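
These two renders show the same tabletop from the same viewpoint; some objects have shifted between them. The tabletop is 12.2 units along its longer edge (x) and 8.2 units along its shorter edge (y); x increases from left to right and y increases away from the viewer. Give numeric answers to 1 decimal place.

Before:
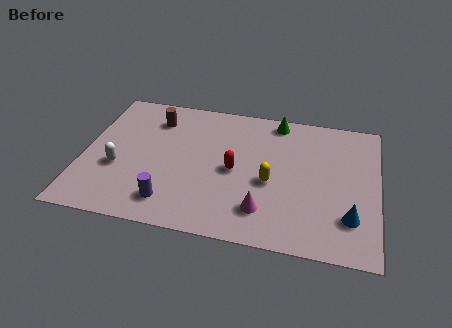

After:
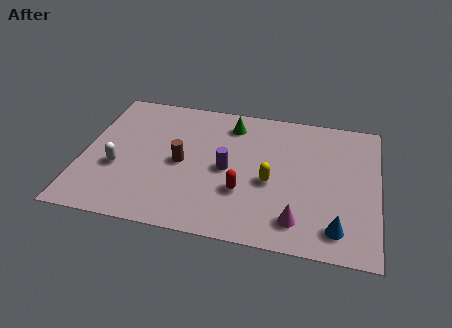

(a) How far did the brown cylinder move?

2.8

The brown cylinder was near (2.8, 6.4) before and (4.1, 3.9) after, so it travelled √(1.3² + 2.5²) ≈ 2.8 units.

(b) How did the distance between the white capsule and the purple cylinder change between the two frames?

+1.8

Before: roughly 2.8 units apart; after: 4.6. That's 1.8 units further apart.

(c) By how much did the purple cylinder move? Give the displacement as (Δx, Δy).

(2.2, 2.4)

From the two frames, the purple cylinder sits at roughly (3.8, 1.5) before and (6.0, 3.9) after.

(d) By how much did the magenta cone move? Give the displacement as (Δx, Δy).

(1.4, -0.3)

From the two frames, the magenta cone sits at roughly (7.6, 1.8) before and (9.0, 1.5) after.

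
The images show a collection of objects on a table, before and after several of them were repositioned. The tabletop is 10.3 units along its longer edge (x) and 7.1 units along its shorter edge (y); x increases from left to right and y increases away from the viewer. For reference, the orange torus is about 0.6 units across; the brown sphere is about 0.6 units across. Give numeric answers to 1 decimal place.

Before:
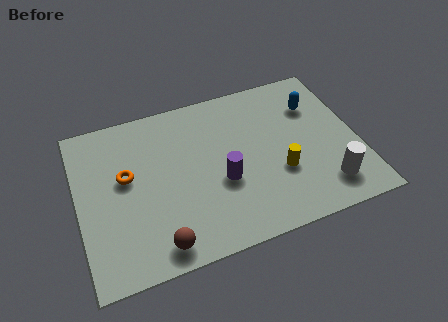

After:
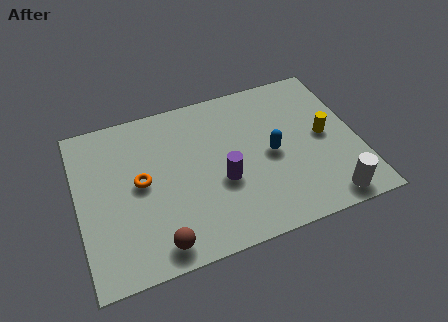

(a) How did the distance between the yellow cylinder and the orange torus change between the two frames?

+1.1

The distance was about 5.7 in the first image and 6.8 in the second, so they moved 1.1 units further apart.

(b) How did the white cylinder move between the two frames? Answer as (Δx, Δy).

(0.0, -0.6)

The white cylinder started near (8.9, 1.4) and ended near (8.9, 0.8).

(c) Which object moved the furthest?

the blue capsule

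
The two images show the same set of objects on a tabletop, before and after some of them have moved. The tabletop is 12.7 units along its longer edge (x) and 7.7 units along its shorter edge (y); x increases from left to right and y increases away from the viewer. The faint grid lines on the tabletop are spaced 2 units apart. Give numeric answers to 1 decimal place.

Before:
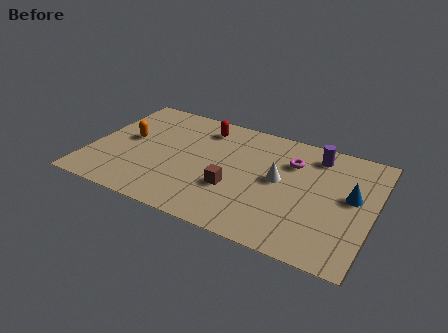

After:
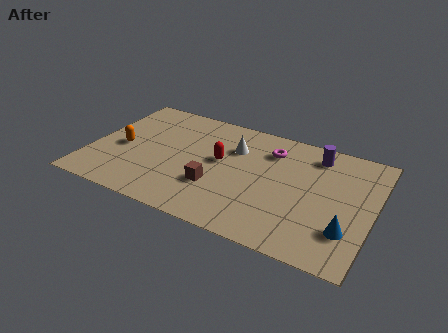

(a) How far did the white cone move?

2.6

The white cone was near (8.5, 4.1) before and (6.3, 5.4) after, so it travelled √(2.2² + 1.3²) ≈ 2.6 units.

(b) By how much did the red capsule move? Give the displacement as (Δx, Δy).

(1.0, -2.0)

From the two frames, the red capsule sits at roughly (4.8, 6.3) before and (5.8, 4.3) after.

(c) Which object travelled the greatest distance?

the white cone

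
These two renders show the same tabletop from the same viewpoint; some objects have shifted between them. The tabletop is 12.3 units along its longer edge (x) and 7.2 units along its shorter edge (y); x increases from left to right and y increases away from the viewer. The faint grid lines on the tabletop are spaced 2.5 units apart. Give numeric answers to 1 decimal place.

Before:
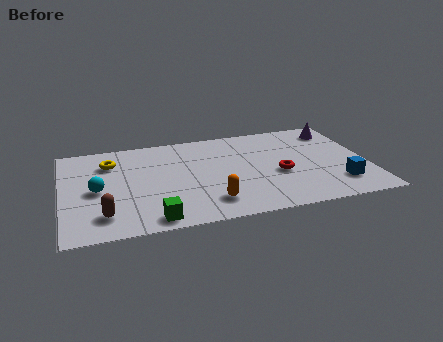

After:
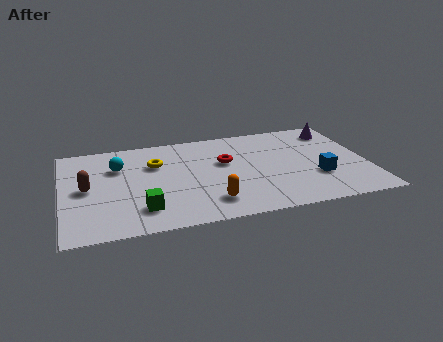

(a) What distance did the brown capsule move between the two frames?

2.2

The brown capsule moved from about (1.6, 1.5) to (1.0, 3.6), a distance of √(0.6² + 2.1²) ≈ 2.2.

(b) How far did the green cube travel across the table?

0.9

The green cube moved from about (3.5, 0.8) to (3.1, 1.6), a distance of √(0.4² + 0.8²) ≈ 0.9.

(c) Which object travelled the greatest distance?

the red torus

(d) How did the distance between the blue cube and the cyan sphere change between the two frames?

-1.4

They were about 9.7 units apart before and 8.3 after — 1.4 units closer together.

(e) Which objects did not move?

the orange capsule and the purple cone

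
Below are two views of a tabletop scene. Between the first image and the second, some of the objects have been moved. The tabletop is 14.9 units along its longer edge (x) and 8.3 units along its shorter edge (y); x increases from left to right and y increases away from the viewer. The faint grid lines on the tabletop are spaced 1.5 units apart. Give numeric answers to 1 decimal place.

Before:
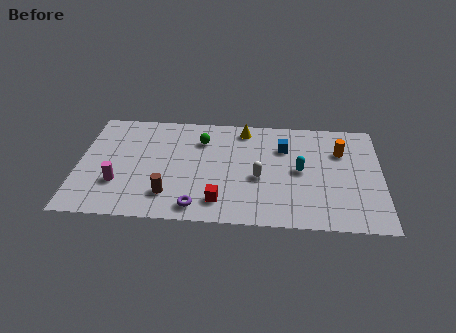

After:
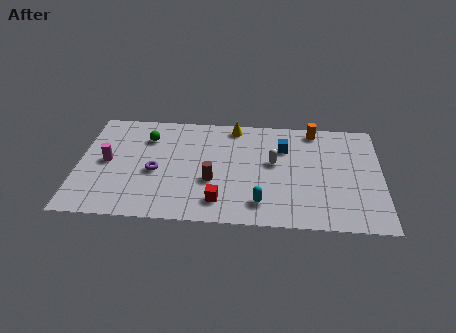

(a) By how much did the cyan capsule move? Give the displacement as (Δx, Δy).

(-1.9, -2.6)

The cyan capsule was at about (10.9, 4.2) and moved to about (9.0, 1.6).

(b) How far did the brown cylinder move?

2.4

The brown cylinder moved from about (4.5, 1.9) to (6.6, 3.1), a distance of √(2.1² + 1.2²) ≈ 2.4.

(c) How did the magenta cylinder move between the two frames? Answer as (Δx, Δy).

(-0.6, 1.6)

The magenta cylinder started near (2.0, 2.6) and ended near (1.4, 4.2).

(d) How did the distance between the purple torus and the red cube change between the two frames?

+2.6

They were about 1.2 units apart before and 3.8 after — 2.6 units further apart.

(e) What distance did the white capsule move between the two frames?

1.4

The white capsule moved from about (8.9, 3.5) to (9.6, 4.7), a distance of √(0.7² + 1.2²) ≈ 1.4.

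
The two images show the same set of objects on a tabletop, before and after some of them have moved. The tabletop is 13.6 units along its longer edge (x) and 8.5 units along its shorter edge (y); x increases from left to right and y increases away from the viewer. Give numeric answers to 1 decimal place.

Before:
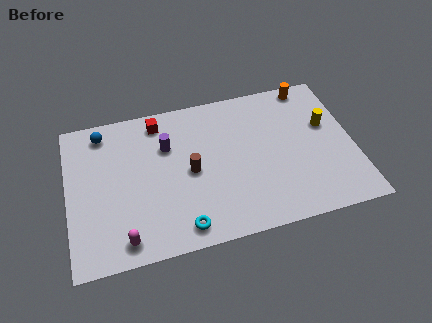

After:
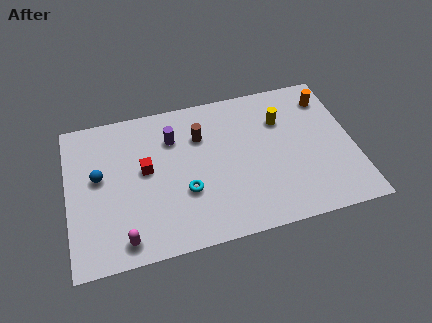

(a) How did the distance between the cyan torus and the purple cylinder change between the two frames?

-1.5

The distance was about 4.7 in the first image and 3.2 in the second, so they moved 1.5 units closer together.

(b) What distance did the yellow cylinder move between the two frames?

2.2

The yellow cylinder was near (12.4, 5.2) before and (10.3, 6.0) after, so it travelled √(2.1² + 0.8²) ≈ 2.2 units.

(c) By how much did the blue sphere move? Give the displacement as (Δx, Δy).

(-0.3, -2.5)

From the two frames, the blue sphere sits at roughly (1.8, 7.3) before and (1.5, 4.8) after.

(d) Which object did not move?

the magenta capsule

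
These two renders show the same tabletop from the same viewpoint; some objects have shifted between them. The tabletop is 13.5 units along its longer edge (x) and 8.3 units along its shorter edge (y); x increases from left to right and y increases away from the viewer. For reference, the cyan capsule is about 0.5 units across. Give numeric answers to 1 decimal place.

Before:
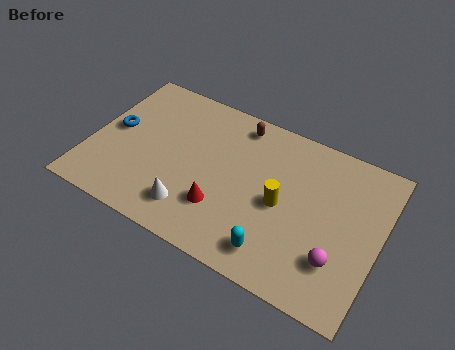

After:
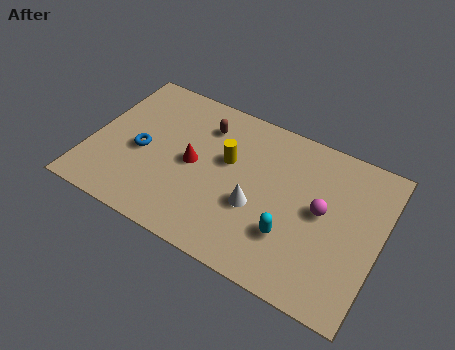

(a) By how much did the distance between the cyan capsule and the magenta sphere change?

-0.6

Before: roughly 2.8 units apart; after: 2.2. That's 0.6 units closer together.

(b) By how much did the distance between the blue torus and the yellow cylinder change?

-3.9

The distance was about 8.0 in the first image and 4.1 in the second, so they moved 3.9 units closer together.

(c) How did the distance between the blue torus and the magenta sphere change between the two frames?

-2.6

The distance was about 11.0 in the first image and 8.4 in the second, so they moved 2.6 units closer together.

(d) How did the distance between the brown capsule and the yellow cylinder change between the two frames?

-2.2

The distance was about 4.1 in the first image and 1.9 in the second, so they moved 2.2 units closer together.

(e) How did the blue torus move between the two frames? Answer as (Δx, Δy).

(1.4, -0.7)

The blue torus was at about (1.0, 4.4) and moved to about (2.4, 3.7).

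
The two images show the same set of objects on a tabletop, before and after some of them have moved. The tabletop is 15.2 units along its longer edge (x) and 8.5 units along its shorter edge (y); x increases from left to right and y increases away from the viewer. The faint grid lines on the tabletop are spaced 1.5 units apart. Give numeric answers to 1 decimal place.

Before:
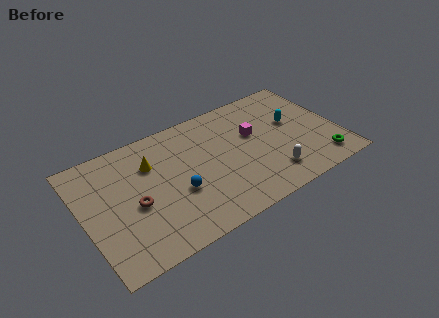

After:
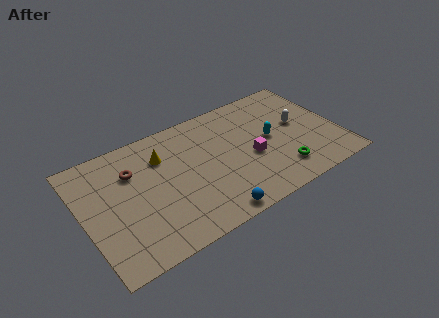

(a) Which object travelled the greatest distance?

the white capsule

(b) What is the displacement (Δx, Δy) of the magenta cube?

(-0.4, -1.6)

The magenta cube was at about (10.3, 5.2) and moved to about (9.9, 3.6).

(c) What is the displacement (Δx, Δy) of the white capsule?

(2.2, 2.9)

The white capsule started near (10.8, 1.8) and ended near (13.0, 4.7).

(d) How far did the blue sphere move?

3.0

From (5.4, 3.3) to (7.0, 0.8), the blue sphere covered √(1.6² + 2.5²) ≈ 3.0 units.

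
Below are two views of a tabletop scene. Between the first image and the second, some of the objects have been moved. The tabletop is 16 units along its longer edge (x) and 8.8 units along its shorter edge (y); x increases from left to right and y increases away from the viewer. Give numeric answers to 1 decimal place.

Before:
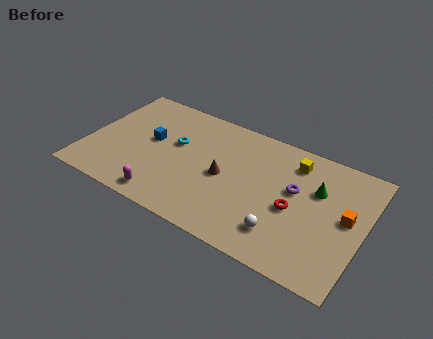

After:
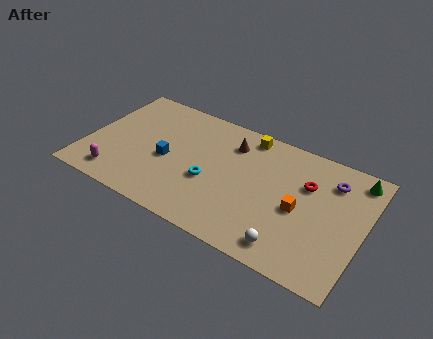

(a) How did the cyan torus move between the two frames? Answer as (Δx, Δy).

(2.3, -1.8)

The cyan torus started near (5.0, 5.3) and ended near (7.3, 3.5).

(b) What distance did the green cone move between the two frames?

2.7

From (13.2, 5.8) to (15.2, 7.6), the green cone covered √(2.0² + 1.8²) ≈ 2.7 units.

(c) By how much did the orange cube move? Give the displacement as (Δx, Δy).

(-2.6, -0.7)

The orange cube was at about (15.0, 4.7) and moved to about (12.4, 4.0).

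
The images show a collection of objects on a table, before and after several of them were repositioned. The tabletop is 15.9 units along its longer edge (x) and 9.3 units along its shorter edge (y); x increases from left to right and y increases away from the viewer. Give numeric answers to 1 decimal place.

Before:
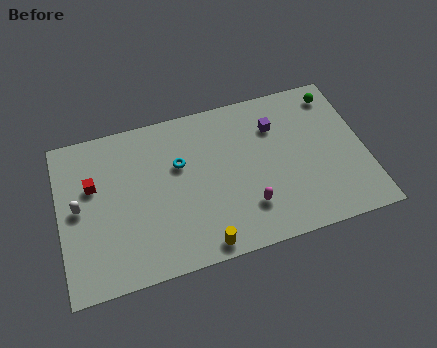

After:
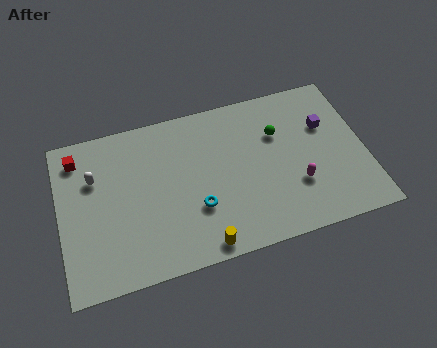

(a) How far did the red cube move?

1.9

The red cube moved from about (1.8, 5.9) to (1.1, 7.7), a distance of √(0.7² + 1.8²) ≈ 1.9.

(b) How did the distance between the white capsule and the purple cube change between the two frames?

+1.5

Before: roughly 10.6 units apart; after: 12.1. That's 1.5 units further apart.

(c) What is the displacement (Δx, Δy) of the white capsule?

(0.9, 1.5)

The white capsule started near (1.0, 4.8) and ended near (1.9, 6.3).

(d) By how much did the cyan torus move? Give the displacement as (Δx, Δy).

(0.7, -2.8)

The cyan torus was at about (6.3, 5.9) and moved to about (7.0, 3.1).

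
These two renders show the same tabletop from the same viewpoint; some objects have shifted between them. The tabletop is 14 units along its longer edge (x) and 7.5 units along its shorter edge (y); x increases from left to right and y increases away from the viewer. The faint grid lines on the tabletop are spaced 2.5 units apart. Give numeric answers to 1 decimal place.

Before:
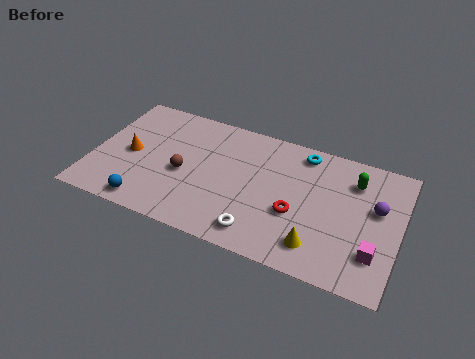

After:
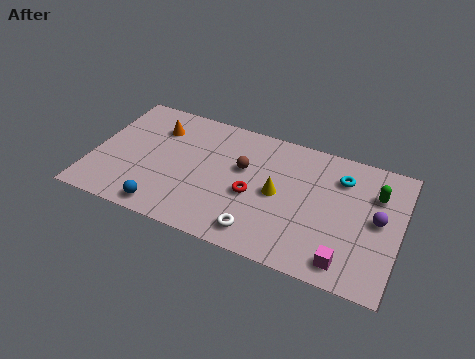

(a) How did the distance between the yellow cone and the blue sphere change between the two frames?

-2.1

The distance was about 7.7 in the first image and 5.6 in the second, so they moved 2.1 units closer together.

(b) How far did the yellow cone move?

3.0

From (10.5, 1.5) to (8.5, 3.7), the yellow cone covered √(2.0² + 2.2²) ≈ 3.0 units.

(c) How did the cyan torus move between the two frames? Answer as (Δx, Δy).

(1.8, -0.8)

From the two frames, the cyan torus sits at roughly (9.4, 6.5) before and (11.2, 5.7) after.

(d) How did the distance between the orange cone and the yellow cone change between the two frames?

-2.9

The distance was about 9.0 in the first image and 6.1 in the second, so they moved 2.9 units closer together.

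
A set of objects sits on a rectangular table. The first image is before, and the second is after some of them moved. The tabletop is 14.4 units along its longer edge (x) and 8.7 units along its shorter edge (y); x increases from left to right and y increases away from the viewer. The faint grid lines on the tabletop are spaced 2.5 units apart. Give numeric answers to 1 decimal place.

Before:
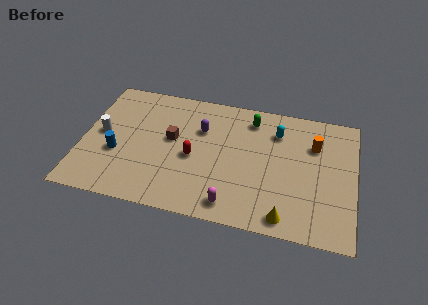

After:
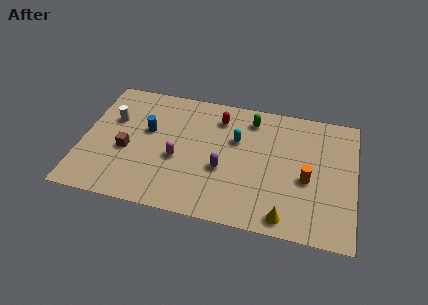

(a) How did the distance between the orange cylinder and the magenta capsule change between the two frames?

+0.4

Before: roughly 6.4 units apart; after: 6.8. That's 0.4 units further apart.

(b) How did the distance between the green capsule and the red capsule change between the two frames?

-2.7

The distance was about 4.4 in the first image and 1.7 in the second, so they moved 2.7 units closer together.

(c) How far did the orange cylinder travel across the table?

2.4

The orange cylinder was near (12.2, 6.1) before and (11.9, 3.7) after, so it travelled √(0.3² + 2.4²) ≈ 2.4 units.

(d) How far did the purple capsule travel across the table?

2.8

The purple capsule moved from about (6.2, 5.9) to (7.5, 3.4), a distance of √(1.3² + 2.5²) ≈ 2.8.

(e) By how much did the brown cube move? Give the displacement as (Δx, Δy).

(-2.3, -1.3)

The brown cube started near (4.7, 4.9) and ended near (2.4, 3.6).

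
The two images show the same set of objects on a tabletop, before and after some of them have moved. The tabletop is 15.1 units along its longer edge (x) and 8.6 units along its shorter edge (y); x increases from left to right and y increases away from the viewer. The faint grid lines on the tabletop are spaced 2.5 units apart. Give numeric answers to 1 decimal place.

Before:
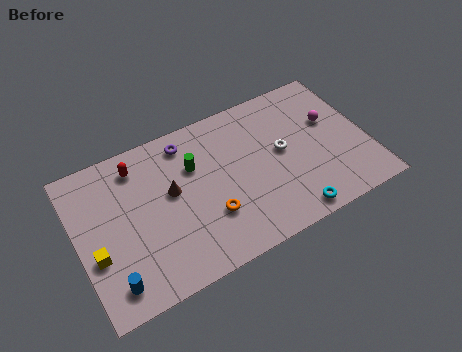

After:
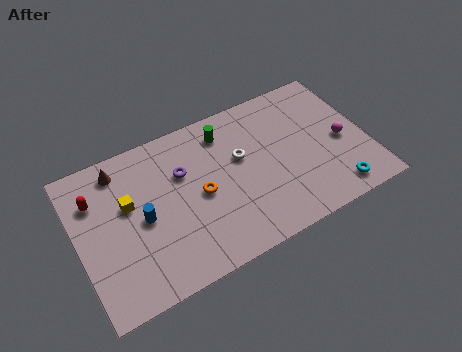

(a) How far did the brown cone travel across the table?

3.4

The brown cone was near (4.9, 4.9) before and (2.5, 7.3) after, so it travelled √(2.4² + 2.4²) ≈ 3.4 units.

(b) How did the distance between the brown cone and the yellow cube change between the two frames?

-2.3

The distance was about 4.4 in the first image and 2.1 in the second, so they moved 2.3 units closer together.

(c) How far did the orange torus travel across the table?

1.4

From (6.6, 2.7) to (6.3, 4.1), the orange torus covered √(0.3² + 1.4²) ≈ 1.4 units.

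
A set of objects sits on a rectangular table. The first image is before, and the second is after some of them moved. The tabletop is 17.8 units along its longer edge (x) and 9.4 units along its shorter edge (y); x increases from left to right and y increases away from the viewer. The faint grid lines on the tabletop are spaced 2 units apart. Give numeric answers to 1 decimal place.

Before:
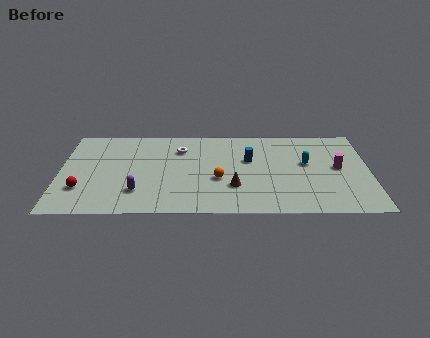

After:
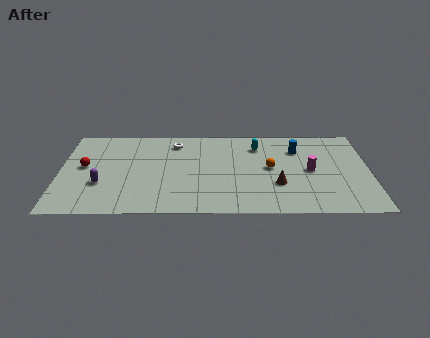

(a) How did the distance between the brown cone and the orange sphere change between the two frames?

+0.6

They were about 1.2 units apart before and 1.8 after — 0.6 units further apart.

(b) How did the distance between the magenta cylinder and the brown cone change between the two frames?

-3.9

Before: roughly 6.3 units apart; after: 2.4. That's 3.9 units closer together.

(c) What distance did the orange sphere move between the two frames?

3.2

From (9.1, 3.7) to (12.1, 4.9), the orange sphere covered √(3.0² + 1.2²) ≈ 3.2 units.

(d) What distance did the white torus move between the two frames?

0.8

The white torus moved from about (6.9, 7.0) to (6.6, 7.7), a distance of √(0.3² + 0.7²) ≈ 0.8.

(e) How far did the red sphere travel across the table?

2.4

From (1.3, 2.7) to (1.4, 5.1), the red sphere covered √(0.1² + 2.4²) ≈ 2.4 units.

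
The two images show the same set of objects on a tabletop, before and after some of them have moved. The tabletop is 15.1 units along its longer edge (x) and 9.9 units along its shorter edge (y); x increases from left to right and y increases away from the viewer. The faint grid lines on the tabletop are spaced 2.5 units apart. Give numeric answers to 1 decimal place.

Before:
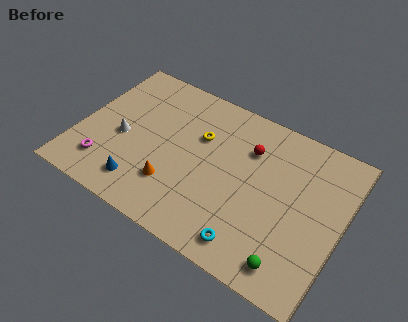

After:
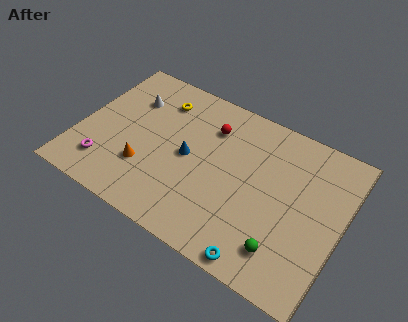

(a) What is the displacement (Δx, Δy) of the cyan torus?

(0.7, -0.6)

The cyan torus was at about (10.5, 1.4) and moved to about (11.2, 0.8).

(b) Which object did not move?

the magenta torus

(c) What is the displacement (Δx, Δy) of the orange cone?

(-1.7, 0.3)

The orange cone was at about (5.8, 2.7) and moved to about (4.1, 3.0).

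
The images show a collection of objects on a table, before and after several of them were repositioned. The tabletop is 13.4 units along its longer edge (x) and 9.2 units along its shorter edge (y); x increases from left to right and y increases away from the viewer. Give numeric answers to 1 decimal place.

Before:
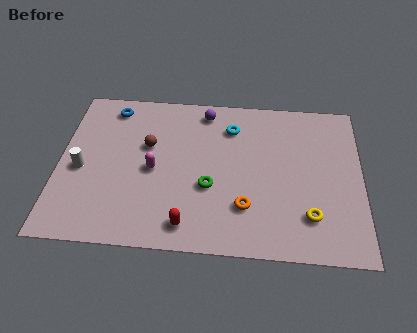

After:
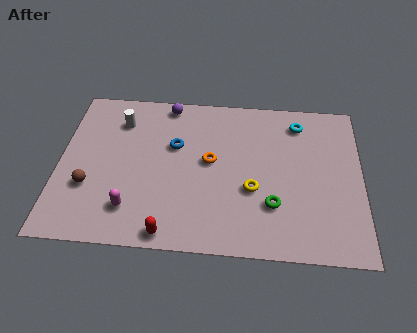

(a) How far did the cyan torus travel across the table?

3.0

The cyan torus moved from about (7.6, 7.1) to (10.6, 7.6), a distance of √(3.0² + 0.5²) ≈ 3.0.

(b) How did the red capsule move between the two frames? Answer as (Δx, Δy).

(-0.8, -0.5)

From the two frames, the red capsule sits at roughly (5.8, 1.3) before and (5.0, 0.8) after.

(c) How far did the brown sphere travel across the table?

3.6

The brown sphere moved from about (3.9, 5.7) to (1.4, 3.1), a distance of √(2.5² + 2.6²) ≈ 3.6.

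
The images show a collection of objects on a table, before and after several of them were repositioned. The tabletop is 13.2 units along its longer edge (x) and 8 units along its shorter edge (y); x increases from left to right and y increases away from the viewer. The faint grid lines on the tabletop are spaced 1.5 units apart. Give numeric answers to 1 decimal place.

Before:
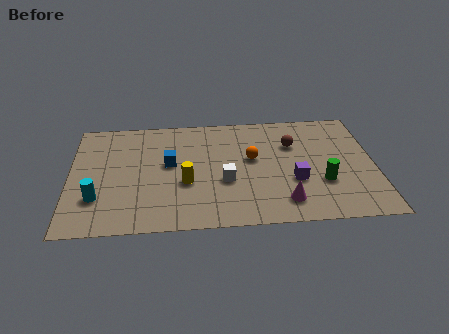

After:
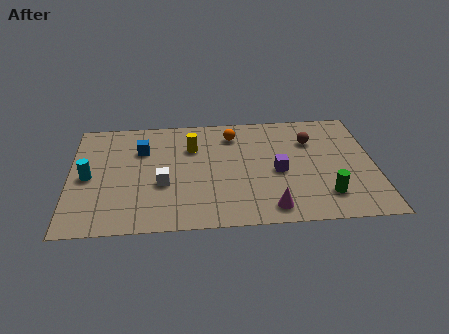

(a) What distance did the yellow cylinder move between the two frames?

2.5

The yellow cylinder was near (5.0, 3.1) before and (5.3, 5.6) after, so it travelled √(0.3² + 2.5²) ≈ 2.5 units.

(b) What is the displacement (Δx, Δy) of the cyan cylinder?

(-0.4, 1.5)

The cyan cylinder started near (1.2, 2.3) and ended near (0.8, 3.8).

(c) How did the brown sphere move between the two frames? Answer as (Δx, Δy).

(0.8, 0.2)

From the two frames, the brown sphere sits at roughly (9.7, 5.5) before and (10.5, 5.7) after.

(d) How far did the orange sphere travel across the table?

2.0

From (7.9, 4.6) to (7.1, 6.4), the orange sphere covered √(0.8² + 1.8²) ≈ 2.0 units.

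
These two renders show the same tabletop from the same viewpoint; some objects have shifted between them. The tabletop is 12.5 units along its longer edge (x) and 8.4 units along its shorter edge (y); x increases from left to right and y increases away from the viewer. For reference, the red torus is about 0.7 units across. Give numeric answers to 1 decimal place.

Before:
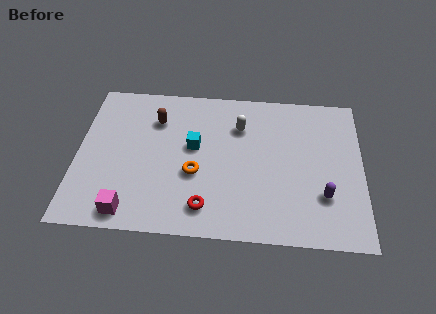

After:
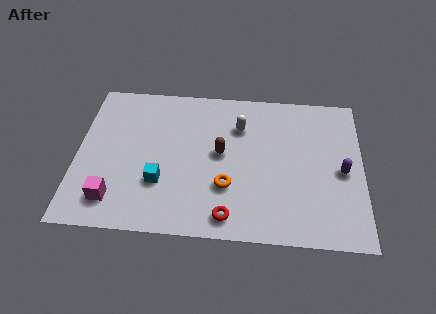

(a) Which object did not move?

the white capsule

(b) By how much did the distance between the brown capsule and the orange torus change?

-1.6

They were about 3.4 units apart before and 1.8 after — 1.6 units closer together.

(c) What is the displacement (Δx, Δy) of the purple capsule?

(0.8, 1.4)

The purple capsule started near (10.8, 2.5) and ended near (11.6, 3.9).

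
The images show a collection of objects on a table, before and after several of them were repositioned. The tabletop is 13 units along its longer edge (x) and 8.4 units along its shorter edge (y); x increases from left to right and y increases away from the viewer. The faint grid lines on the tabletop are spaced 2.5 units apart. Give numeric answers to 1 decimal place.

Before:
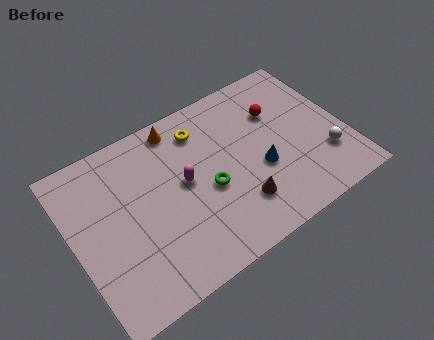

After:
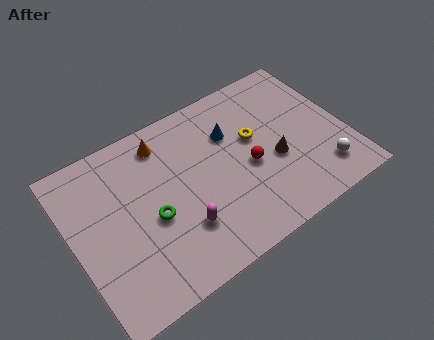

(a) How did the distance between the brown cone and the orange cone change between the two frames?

+0.3

Before: roughly 5.7 units apart; after: 6.0. That's 0.3 units further apart.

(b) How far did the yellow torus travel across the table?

2.9

From (6.5, 6.7) to (8.8, 5.0), the yellow torus covered √(2.3² + 1.7²) ≈ 2.9 units.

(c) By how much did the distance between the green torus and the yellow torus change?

+2.3

They were about 3.1 units apart before and 5.4 after — 2.3 units further apart.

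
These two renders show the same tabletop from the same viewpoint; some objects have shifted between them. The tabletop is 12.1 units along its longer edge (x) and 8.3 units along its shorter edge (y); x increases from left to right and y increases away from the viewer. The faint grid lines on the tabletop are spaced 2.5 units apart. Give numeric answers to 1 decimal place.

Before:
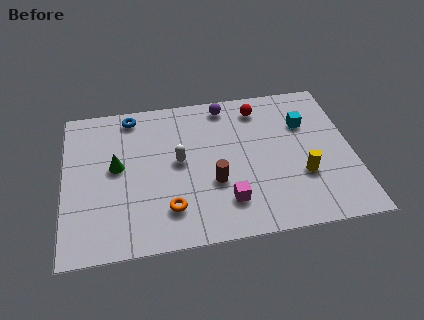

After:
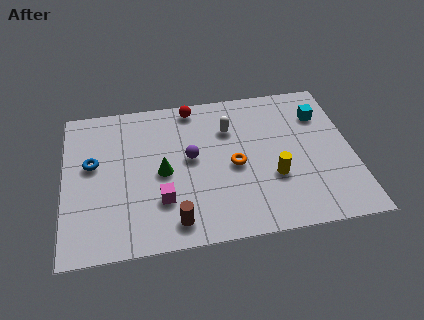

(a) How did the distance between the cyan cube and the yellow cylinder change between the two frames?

+1.0

Before: roughly 2.9 units apart; after: 3.9. That's 1.0 units further apart.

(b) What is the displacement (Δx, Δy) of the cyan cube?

(0.7, 0.4)

From the two frames, the cyan cube sits at roughly (10.2, 5.7) before and (10.9, 6.1) after.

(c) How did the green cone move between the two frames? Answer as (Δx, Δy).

(1.9, -0.6)

The green cone started near (2.2, 4.5) and ended near (4.1, 3.9).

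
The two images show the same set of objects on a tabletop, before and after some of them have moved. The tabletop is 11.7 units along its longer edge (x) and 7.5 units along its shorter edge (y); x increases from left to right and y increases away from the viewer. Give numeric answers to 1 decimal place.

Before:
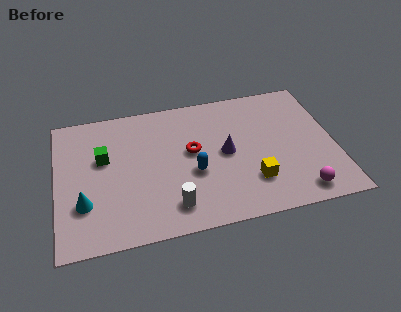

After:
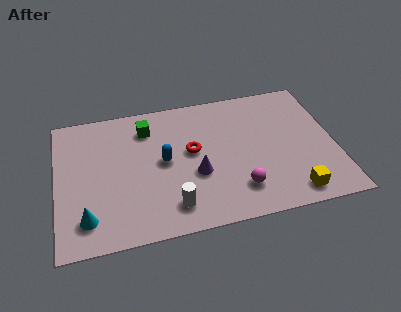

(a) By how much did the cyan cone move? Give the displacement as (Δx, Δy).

(0.1, -0.8)

The cyan cone was at about (1.1, 2.3) and moved to about (1.2, 1.5).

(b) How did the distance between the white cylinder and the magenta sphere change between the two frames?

-2.5

Before: roughly 5.3 units apart; after: 2.8. That's 2.5 units closer together.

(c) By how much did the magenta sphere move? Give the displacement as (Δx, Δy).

(-2.5, 0.7)

From the two frames, the magenta sphere sits at roughly (10.0, 1.0) before and (7.5, 1.7) after.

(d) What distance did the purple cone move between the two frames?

1.6

From (7.1, 3.8) to (5.8, 2.9), the purple cone covered √(1.3² + 0.9²) ≈ 1.6 units.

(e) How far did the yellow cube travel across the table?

1.9

The yellow cube moved from about (8.1, 2.0) to (9.7, 1.0), a distance of √(1.6² + 1.0²) ≈ 1.9.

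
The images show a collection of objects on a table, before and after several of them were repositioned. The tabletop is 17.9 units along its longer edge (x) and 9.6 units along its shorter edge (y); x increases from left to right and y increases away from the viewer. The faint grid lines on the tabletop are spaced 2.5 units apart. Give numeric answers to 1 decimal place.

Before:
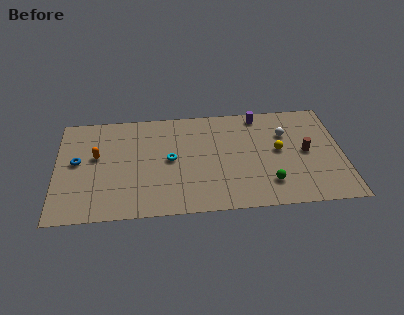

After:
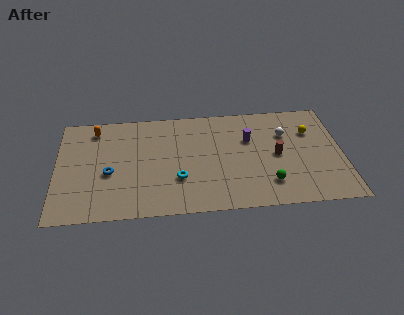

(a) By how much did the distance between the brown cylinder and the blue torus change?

-3.8

Before: roughly 14.3 units apart; after: 10.5. That's 3.8 units closer together.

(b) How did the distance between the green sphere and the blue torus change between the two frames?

-2.2

They were about 12.3 units apart before and 10.1 after — 2.2 units closer together.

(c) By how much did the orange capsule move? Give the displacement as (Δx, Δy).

(-0.1, 2.5)

From the two frames, the orange capsule sits at roughly (2.5, 5.6) before and (2.4, 8.1) after.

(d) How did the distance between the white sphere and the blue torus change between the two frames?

-1.8

Before: roughly 13.2 units apart; after: 11.4. That's 1.8 units closer together.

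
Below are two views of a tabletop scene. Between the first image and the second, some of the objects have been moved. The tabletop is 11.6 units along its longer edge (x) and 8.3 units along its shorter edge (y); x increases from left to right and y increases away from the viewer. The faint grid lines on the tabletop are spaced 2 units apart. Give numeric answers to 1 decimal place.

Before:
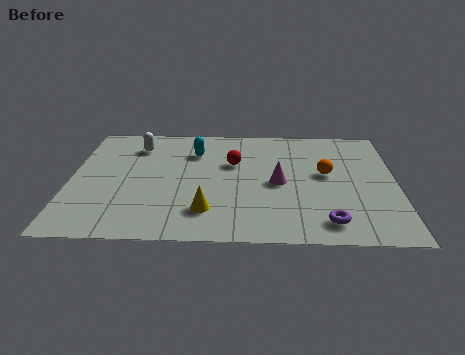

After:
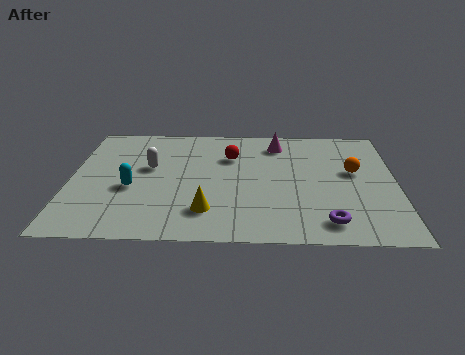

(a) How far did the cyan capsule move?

3.5

The cyan capsule was near (4.4, 6.1) before and (2.2, 3.4) after, so it travelled √(2.2² + 2.7²) ≈ 3.5 units.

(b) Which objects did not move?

the yellow cone and the purple torus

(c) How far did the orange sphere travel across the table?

1.0

From (9.1, 4.6) to (10.1, 4.8), the orange sphere covered √(1.0² + 0.2²) ≈ 1.0 units.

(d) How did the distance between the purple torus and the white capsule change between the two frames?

-1.3

Before: roughly 8.6 units apart; after: 7.3. That's 1.3 units closer together.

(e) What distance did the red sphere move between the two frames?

0.5

The red sphere was near (5.8, 5.3) before and (5.7, 5.8) after, so it travelled √(0.1² + 0.5²) ≈ 0.5 units.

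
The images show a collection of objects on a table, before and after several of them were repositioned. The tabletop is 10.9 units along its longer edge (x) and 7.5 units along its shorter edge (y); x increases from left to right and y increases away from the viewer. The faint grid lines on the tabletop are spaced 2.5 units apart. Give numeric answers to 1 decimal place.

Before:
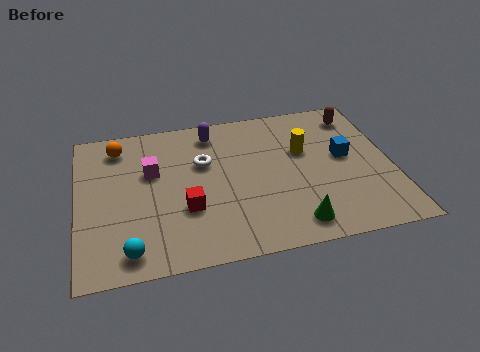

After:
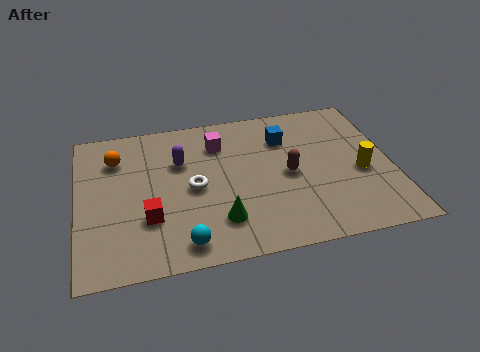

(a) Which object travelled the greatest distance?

the brown capsule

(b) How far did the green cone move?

2.6

The green cone was near (7.3, 1.1) before and (4.8, 1.8) after, so it travelled √(2.5² + 0.7²) ≈ 2.6 units.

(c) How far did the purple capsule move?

1.8

The purple capsule moved from about (4.8, 6.3) to (3.6, 5.0), a distance of √(1.2² + 1.3²) ≈ 1.8.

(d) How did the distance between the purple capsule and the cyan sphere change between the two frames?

-2.1

Before: roughly 6.1 units apart; after: 4.0. That's 2.1 units closer together.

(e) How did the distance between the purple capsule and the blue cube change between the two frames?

-1.3

They were about 5.0 units apart before and 3.7 after — 1.3 units closer together.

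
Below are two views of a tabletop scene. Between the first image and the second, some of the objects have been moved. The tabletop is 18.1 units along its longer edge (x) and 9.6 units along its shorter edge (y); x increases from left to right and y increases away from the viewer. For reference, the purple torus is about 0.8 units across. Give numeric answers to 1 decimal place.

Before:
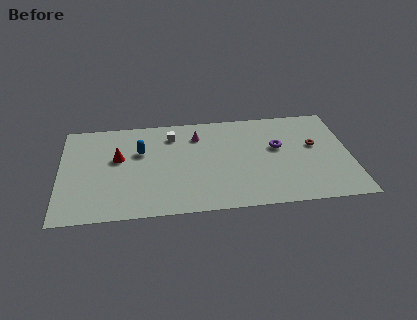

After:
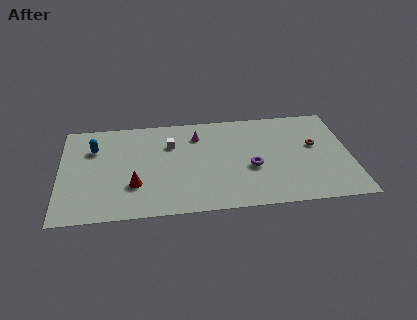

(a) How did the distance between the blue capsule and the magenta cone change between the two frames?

+2.7

Before: roughly 3.8 units apart; after: 6.5. That's 2.7 units further apart.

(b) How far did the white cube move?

0.9

The white cube was near (7.0, 7.6) before and (6.9, 6.7) after, so it travelled √(0.1² + 0.9²) ≈ 0.9 units.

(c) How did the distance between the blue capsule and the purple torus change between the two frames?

+1.6

The distance was about 8.6 in the first image and 10.2 in the second, so they moved 1.6 units further apart.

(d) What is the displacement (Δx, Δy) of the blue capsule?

(-2.9, 0.6)

From the two frames, the blue capsule sits at roughly (5.0, 6.2) before and (2.1, 6.8) after.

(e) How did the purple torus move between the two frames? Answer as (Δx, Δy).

(-1.7, -1.8)

The purple torus started near (13.6, 5.7) and ended near (11.9, 3.9).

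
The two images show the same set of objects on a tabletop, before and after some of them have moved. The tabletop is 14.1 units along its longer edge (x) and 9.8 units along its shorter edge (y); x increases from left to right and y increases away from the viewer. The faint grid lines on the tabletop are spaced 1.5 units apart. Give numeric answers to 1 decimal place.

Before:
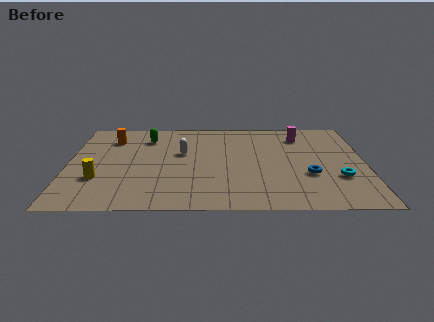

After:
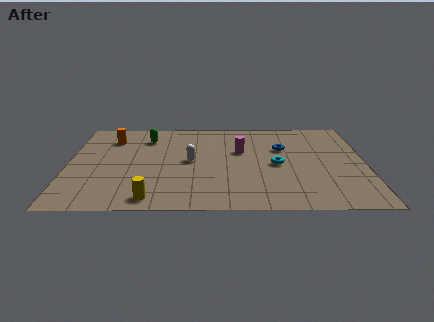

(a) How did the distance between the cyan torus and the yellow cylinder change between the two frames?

-4.4

Before: roughly 11.3 units apart; after: 6.9. That's 4.4 units closer together.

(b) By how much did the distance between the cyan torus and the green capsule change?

-3.2

Before: roughly 10.1 units apart; after: 6.9. That's 3.2 units closer together.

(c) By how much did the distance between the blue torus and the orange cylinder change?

-1.9

They were about 10.2 units apart before and 8.3 after — 1.9 units closer together.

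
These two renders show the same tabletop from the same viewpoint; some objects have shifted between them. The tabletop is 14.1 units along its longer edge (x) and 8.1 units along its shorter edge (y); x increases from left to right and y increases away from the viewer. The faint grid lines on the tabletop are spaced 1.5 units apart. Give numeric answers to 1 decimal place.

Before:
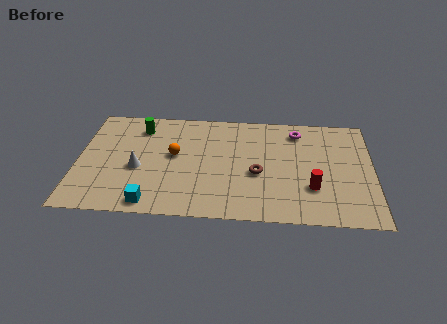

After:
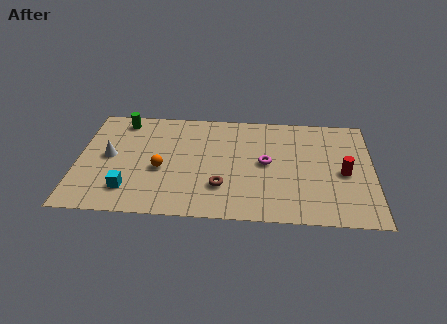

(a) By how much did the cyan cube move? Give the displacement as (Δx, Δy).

(-1.1, 0.9)

From the two frames, the cyan cube sits at roughly (3.6, 0.9) before and (2.5, 1.8) after.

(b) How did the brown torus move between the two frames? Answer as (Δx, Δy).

(-1.7, -1.1)

The brown torus started near (8.6, 3.4) and ended near (6.9, 2.3).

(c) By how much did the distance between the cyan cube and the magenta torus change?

-2.1

The distance was about 9.0 in the first image and 6.9 in the second, so they moved 2.1 units closer together.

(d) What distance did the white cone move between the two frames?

1.6

From (2.9, 3.4) to (1.5, 4.2), the white cone covered √(1.4² + 0.8²) ≈ 1.6 units.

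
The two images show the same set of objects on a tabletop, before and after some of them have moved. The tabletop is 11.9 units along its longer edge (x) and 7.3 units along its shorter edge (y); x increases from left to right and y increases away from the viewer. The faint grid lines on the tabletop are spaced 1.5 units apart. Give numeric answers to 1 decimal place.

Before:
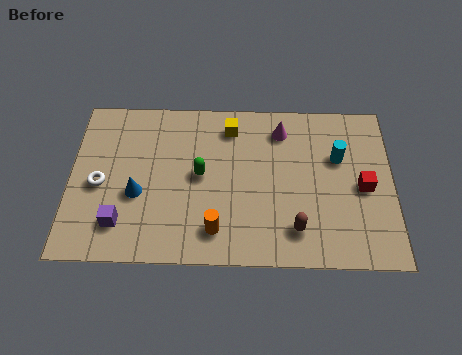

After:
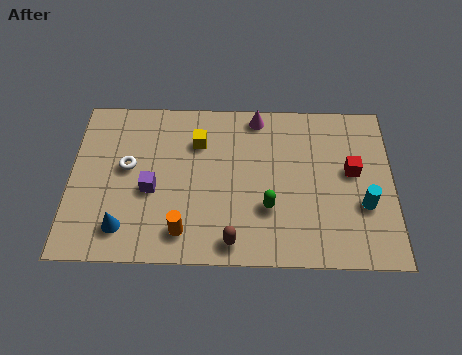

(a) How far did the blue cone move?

1.6

The blue cone was near (2.5, 2.9) before and (2.0, 1.4) after, so it travelled √(0.5² + 1.5²) ≈ 1.6 units.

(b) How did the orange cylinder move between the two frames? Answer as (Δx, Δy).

(-1.2, -0.1)

The orange cylinder started near (5.4, 1.4) and ended near (4.2, 1.3).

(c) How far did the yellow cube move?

1.4

The yellow cube moved from about (5.9, 6.0) to (4.7, 5.3), a distance of √(1.2² + 0.7²) ≈ 1.4.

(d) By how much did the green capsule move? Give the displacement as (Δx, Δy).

(2.5, -1.4)

The green capsule started near (4.8, 3.8) and ended near (7.3, 2.4).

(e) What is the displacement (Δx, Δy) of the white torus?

(1.0, 0.8)

From the two frames, the white torus sits at roughly (1.1, 3.3) before and (2.1, 4.1) after.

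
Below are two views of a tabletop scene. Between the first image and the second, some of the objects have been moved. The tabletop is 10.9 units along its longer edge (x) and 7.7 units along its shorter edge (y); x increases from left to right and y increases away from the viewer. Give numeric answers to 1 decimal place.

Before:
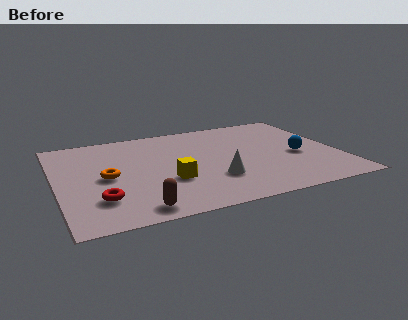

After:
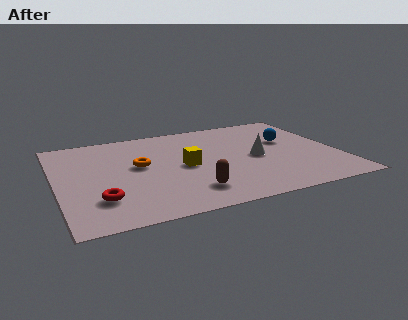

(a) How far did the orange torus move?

1.4

The orange torus was near (1.9, 3.7) before and (3.2, 4.3) after, so it travelled √(1.3² + 0.6²) ≈ 1.4 units.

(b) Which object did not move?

the red torus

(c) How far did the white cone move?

2.2

The white cone was near (5.9, 2.3) before and (7.7, 3.6) after, so it travelled √(1.8² + 1.3²) ≈ 2.2 units.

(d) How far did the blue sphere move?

1.4

From (9.3, 3.3) to (9.1, 4.7), the blue sphere covered √(0.2² + 1.4²) ≈ 1.4 units.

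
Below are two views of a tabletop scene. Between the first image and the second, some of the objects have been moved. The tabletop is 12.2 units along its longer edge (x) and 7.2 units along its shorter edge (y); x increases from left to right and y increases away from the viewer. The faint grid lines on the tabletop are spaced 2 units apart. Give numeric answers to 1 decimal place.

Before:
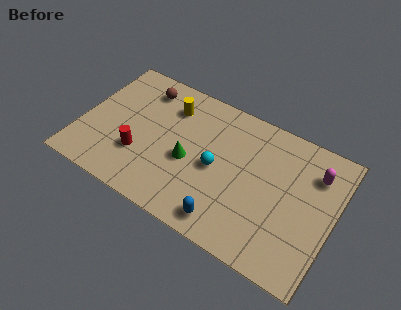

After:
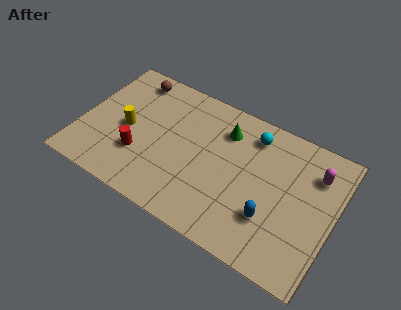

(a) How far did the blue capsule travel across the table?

2.2

The blue capsule was near (7.5, 1.0) before and (9.4, 2.2) after, so it travelled √(1.9² + 1.2²) ≈ 2.2 units.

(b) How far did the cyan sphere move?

2.9

From (6.6, 3.4) to (8.0, 5.9), the cyan sphere covered √(1.4² + 2.5²) ≈ 2.9 units.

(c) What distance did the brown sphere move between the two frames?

0.7

The brown sphere was near (2.6, 5.9) before and (2.0, 6.2) after, so it travelled √(0.6² + 0.3²) ≈ 0.7 units.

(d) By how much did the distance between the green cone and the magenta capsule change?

-1.8

They were about 6.2 units apart before and 4.4 after — 1.8 units closer together.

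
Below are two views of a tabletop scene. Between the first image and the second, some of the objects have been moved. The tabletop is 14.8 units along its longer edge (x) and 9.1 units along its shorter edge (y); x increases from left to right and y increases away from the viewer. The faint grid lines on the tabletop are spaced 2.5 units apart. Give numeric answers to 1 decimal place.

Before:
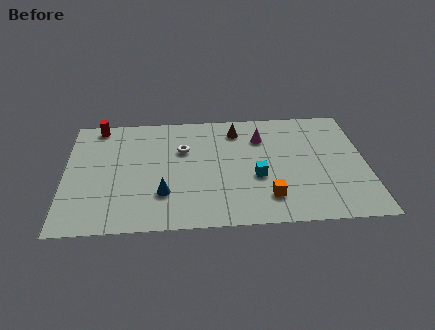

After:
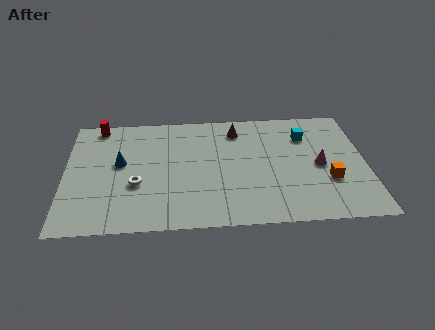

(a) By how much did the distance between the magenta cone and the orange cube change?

-3.4

The distance was about 4.7 in the first image and 1.3 in the second, so they moved 3.4 units closer together.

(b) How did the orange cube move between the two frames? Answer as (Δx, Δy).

(3.0, 1.1)

The orange cube was at about (9.9, 2.0) and moved to about (12.9, 3.1).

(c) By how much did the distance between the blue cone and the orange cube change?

+5.3

The distance was about 5.1 in the first image and 10.4 in the second, so they moved 5.3 units further apart.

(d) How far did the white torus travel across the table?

3.5

From (5.8, 6.0) to (3.5, 3.4), the white torus covered √(2.3² + 2.6²) ≈ 3.5 units.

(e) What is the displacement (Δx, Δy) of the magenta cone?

(2.8, -2.4)

The magenta cone started near (9.7, 6.7) and ended near (12.5, 4.3).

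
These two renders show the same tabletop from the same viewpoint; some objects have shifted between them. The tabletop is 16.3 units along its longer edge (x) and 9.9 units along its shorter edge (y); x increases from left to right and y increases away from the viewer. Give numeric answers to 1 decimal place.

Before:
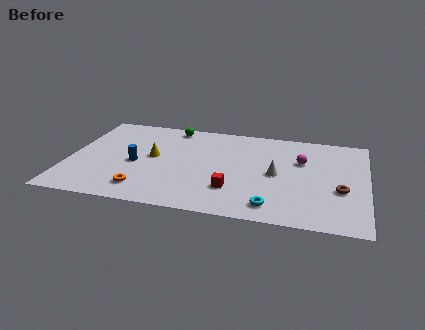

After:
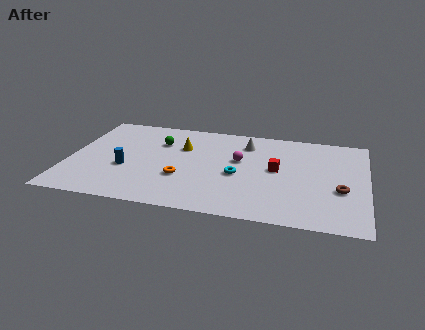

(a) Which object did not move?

the brown torus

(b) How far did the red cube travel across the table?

3.5

From (9.1, 2.7) to (11.4, 5.3), the red cube covered √(2.3² + 2.6²) ≈ 3.5 units.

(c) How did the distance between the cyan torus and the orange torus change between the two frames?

-3.9

Before: roughly 7.0 units apart; after: 3.1. That's 3.9 units closer together.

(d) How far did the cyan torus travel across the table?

3.4

The cyan torus was near (11.3, 1.5) before and (9.3, 4.3) after, so it travelled √(2.0² + 2.8²) ≈ 3.4 units.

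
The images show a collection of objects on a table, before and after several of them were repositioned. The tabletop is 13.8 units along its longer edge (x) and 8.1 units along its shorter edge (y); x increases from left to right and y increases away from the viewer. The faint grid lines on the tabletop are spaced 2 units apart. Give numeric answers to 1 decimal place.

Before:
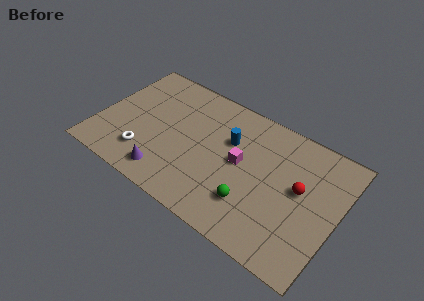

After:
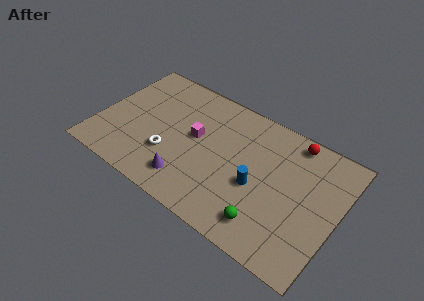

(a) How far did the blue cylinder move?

2.7

The blue cylinder was near (7.4, 5.3) before and (9.3, 3.4) after, so it travelled √(1.9² + 1.9²) ≈ 2.7 units.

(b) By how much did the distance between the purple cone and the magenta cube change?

-1.9

Before: roughly 4.8 units apart; after: 2.9. That's 1.9 units closer together.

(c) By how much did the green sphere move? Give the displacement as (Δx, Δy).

(1.0, -0.7)

The green sphere was at about (9.2, 2.2) and moved to about (10.2, 1.5).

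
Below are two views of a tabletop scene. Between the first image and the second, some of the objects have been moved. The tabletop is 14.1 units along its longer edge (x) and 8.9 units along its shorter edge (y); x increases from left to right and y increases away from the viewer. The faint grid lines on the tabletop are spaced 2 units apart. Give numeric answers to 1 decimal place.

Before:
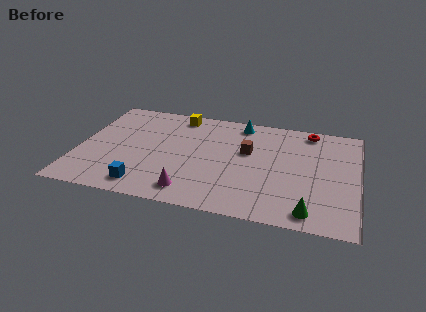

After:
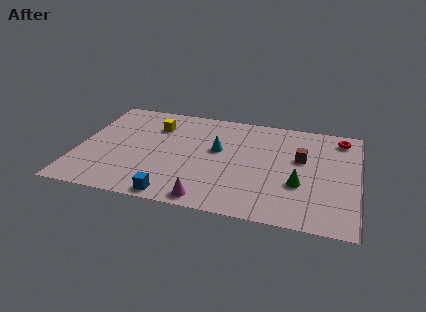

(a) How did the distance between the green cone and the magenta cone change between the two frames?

-0.9

Before: roughly 5.9 units apart; after: 5.0. That's 0.9 units closer together.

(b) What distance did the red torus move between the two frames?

1.6

From (11.5, 7.9) to (13.1, 7.6), the red torus covered √(1.6² + 0.3²) ≈ 1.6 units.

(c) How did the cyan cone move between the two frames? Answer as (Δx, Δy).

(-1.0, -2.6)

The cyan cone was at about (8.0, 7.8) and moved to about (7.0, 5.2).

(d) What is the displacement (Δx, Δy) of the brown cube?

(2.7, 0.0)

From the two frames, the brown cube sits at roughly (8.5, 5.4) before and (11.2, 5.4) after.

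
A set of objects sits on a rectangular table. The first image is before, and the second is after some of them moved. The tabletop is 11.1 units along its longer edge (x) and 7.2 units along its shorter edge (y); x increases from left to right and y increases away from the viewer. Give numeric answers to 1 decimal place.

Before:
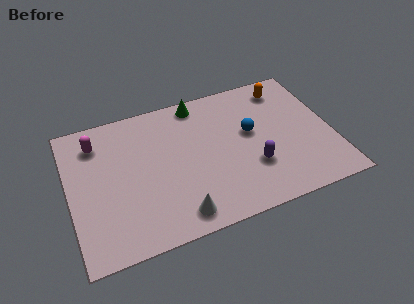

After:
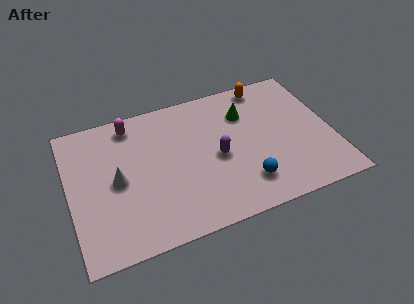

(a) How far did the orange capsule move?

0.9

The orange capsule moved from about (9.4, 6.0) to (8.6, 6.4), a distance of √(0.8² + 0.4²) ≈ 0.9.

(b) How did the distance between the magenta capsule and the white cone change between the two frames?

-2.8

The distance was about 5.6 in the first image and 2.8 in the second, so they moved 2.8 units closer together.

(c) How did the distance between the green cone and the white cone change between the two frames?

+0.3

They were about 5.6 units apart before and 5.9 after — 0.3 units further apart.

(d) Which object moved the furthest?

the white cone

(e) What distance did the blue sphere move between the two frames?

2.5

From (7.7, 4.1) to (7.2, 1.6), the blue sphere covered √(0.5² + 2.5²) ≈ 2.5 units.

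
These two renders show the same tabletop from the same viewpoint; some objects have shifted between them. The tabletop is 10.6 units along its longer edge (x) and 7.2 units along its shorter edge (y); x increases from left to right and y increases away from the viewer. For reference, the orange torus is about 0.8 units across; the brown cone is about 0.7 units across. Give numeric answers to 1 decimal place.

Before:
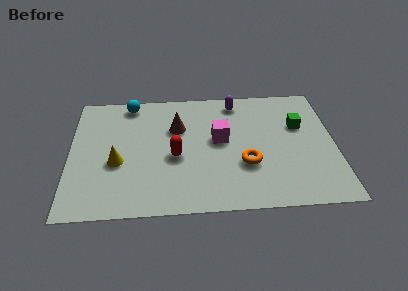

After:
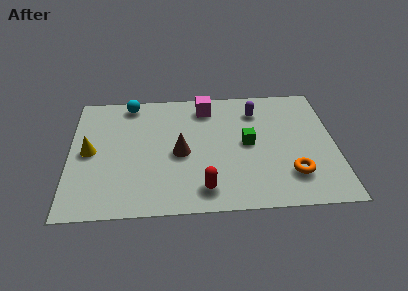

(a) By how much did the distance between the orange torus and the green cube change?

-0.5

The distance was about 3.0 in the first image and 2.5 in the second, so they moved 0.5 units closer together.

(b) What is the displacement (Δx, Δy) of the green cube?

(-2.1, -0.9)

From the two frames, the green cube sits at roughly (9.2, 4.6) before and (7.1, 3.7) after.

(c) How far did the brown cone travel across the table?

1.5

From (4.3, 4.8) to (4.4, 3.3), the brown cone covered √(0.1² + 1.5²) ≈ 1.5 units.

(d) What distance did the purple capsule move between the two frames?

1.0

The purple capsule was near (6.7, 6.2) before and (7.5, 5.6) after, so it travelled √(0.8² + 0.6²) ≈ 1.0 units.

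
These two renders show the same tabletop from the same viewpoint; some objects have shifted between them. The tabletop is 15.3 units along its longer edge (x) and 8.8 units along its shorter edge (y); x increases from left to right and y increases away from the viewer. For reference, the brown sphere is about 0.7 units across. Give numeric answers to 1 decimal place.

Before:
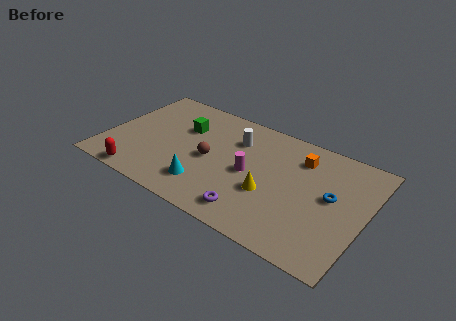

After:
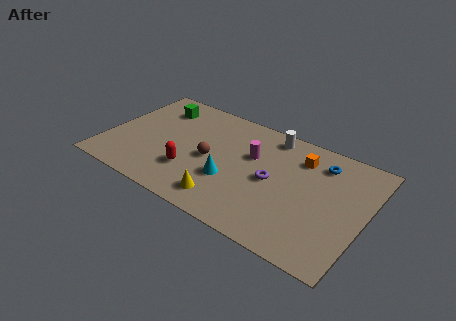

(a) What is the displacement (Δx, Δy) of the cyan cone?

(1.3, 1.1)

The cyan cone was at about (6.3, 2.0) and moved to about (7.6, 3.1).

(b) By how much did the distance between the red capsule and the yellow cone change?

-5.2

The distance was about 7.7 in the first image and 2.5 in the second, so they moved 5.2 units closer together.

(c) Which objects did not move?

the orange cube and the brown sphere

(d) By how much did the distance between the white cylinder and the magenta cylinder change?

-0.3

Before: roughly 2.5 units apart; after: 2.2. That's 0.3 units closer together.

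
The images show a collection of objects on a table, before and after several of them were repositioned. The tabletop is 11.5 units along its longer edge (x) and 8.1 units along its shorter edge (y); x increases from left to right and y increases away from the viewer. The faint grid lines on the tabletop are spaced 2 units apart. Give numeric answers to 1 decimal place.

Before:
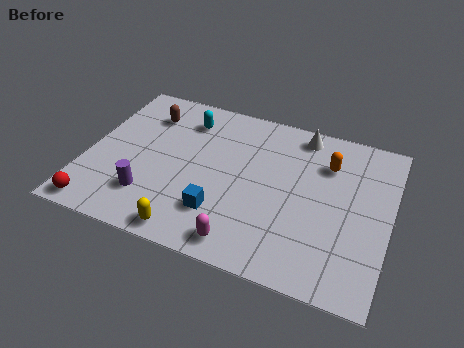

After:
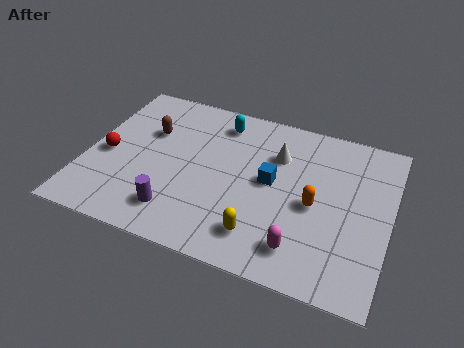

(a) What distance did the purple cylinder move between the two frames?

1.2

From (2.6, 2.0) to (3.7, 1.6), the purple cylinder covered √(1.1² + 0.4²) ≈ 1.2 units.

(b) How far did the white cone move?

1.6

The white cone was near (7.9, 7.1) before and (7.1, 5.7) after, so it travelled √(0.8² + 1.4²) ≈ 1.6 units.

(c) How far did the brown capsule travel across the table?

0.9

The brown capsule was near (2.0, 6.2) before and (2.2, 5.3) after, so it travelled √(0.2² + 0.9²) ≈ 0.9 units.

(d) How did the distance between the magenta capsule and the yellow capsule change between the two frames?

-0.5

Before: roughly 2.0 units apart; after: 1.5. That's 0.5 units closer together.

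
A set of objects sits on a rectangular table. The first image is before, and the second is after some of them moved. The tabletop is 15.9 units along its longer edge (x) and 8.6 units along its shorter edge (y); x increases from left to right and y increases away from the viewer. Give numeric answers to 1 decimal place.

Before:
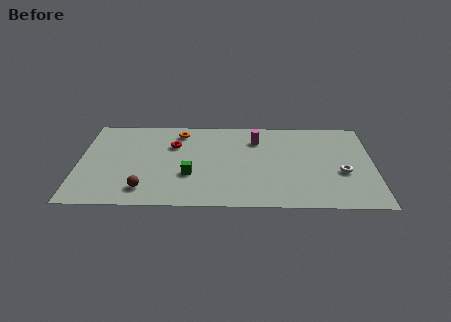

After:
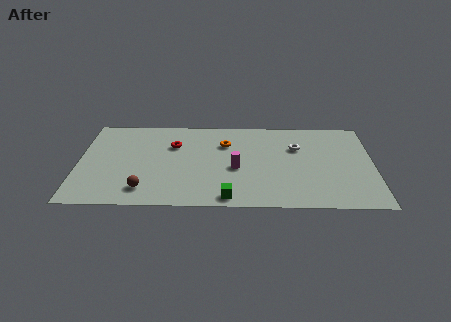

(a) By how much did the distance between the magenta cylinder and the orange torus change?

-1.8

Before: roughly 4.3 units apart; after: 2.5. That's 1.8 units closer together.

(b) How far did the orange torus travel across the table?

2.7

From (5.4, 7.2) to (7.9, 6.1), the orange torus covered √(2.5² + 1.1²) ≈ 2.7 units.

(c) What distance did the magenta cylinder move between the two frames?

3.0

From (9.6, 6.5) to (8.5, 3.7), the magenta cylinder covered √(1.1² + 2.8²) ≈ 3.0 units.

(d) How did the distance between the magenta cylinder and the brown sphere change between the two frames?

-2.4

They were about 7.7 units apart before and 5.3 after — 2.4 units closer together.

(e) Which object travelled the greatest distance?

the white torus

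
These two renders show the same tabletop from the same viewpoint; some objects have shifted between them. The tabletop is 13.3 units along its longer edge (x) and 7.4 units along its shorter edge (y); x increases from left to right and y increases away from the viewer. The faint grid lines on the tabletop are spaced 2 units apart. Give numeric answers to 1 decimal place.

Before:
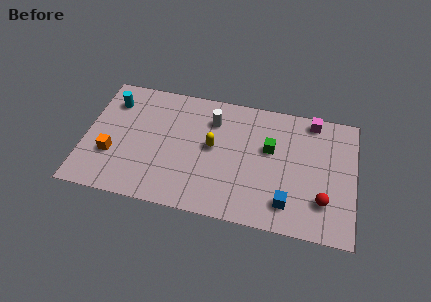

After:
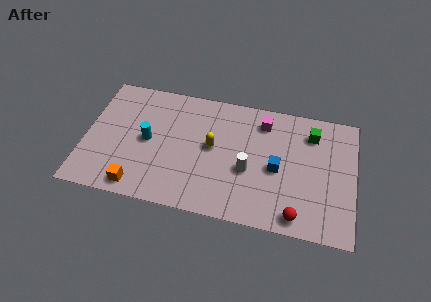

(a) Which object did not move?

the yellow capsule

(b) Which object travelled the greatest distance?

the white cylinder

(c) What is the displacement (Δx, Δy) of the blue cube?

(-0.6, 1.9)

The blue cube started near (10.1, 1.5) and ended near (9.5, 3.4).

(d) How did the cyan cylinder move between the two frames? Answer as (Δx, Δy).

(1.9, -2.0)

The cyan cylinder was at about (1.2, 5.7) and moved to about (3.1, 3.7).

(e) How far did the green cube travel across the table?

2.4

The green cube moved from about (9.1, 4.5) to (11.1, 5.8), a distance of √(2.0² + 1.3²) ≈ 2.4.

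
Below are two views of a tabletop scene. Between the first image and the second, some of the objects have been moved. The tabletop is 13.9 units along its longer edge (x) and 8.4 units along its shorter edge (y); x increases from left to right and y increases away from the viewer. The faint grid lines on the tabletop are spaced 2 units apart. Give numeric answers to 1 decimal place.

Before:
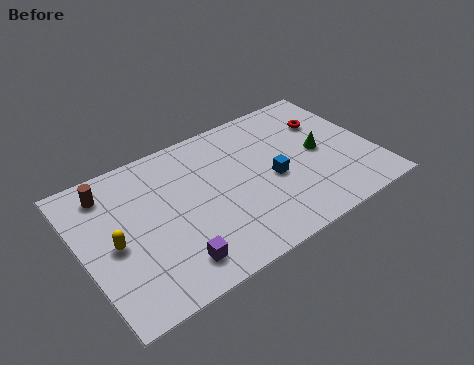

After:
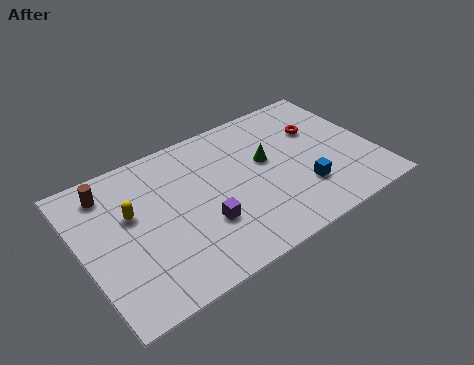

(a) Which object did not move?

the brown cylinder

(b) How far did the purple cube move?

2.1

The purple cube was near (3.8, 1.5) before and (5.5, 2.8) after, so it travelled √(1.7² + 1.3²) ≈ 2.1 units.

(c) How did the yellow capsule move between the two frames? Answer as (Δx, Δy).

(1.0, 1.2)

The yellow capsule was at about (1.4, 3.9) and moved to about (2.4, 5.1).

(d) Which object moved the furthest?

the green cone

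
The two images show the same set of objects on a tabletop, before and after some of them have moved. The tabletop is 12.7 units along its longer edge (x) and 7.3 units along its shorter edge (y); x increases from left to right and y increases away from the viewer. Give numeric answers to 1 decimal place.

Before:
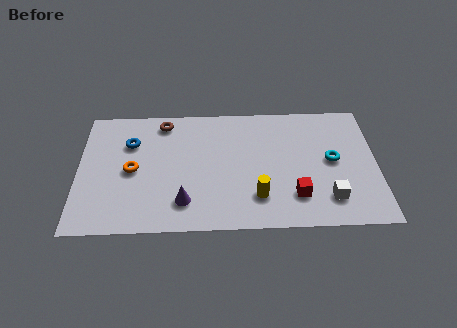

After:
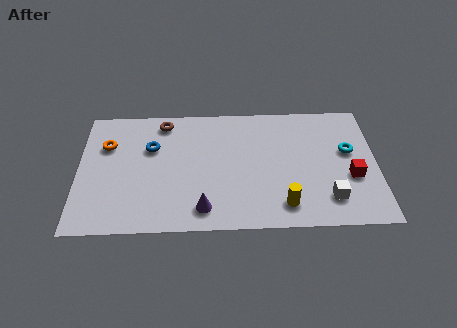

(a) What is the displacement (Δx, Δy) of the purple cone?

(0.8, -0.4)

The purple cone was at about (4.5, 1.6) and moved to about (5.3, 1.2).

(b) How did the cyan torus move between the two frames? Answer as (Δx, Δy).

(0.7, 0.5)

The cyan torus was at about (10.8, 3.8) and moved to about (11.5, 4.3).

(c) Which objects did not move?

the brown torus and the white cube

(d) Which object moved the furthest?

the red cube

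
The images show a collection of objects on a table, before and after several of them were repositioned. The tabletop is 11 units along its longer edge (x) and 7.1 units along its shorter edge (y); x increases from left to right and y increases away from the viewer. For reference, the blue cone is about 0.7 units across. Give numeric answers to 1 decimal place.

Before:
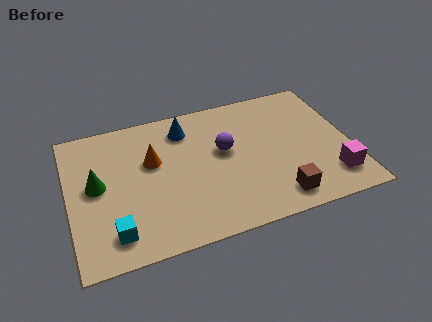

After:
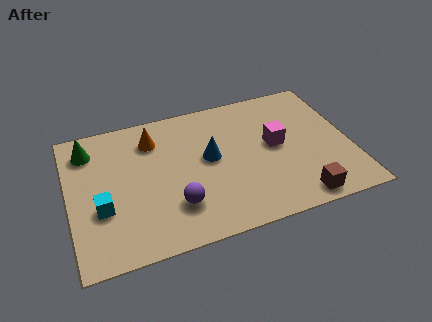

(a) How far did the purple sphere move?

3.0

The purple sphere was near (6.1, 4.1) before and (4.0, 1.9) after, so it travelled √(2.1² + 2.2²) ≈ 3.0 units.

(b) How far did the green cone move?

1.9

The green cone was near (1.1, 3.8) before and (0.9, 5.7) after, so it travelled √(0.2² + 1.9²) ≈ 1.9 units.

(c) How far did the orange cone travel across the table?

1.1

From (3.3, 4.4) to (3.4, 5.5), the orange cone covered √(0.1² + 1.1²) ≈ 1.1 units.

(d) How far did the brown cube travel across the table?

0.9

From (7.9, 1.1) to (8.7, 0.8), the brown cube covered √(0.8² + 0.3²) ≈ 0.9 units.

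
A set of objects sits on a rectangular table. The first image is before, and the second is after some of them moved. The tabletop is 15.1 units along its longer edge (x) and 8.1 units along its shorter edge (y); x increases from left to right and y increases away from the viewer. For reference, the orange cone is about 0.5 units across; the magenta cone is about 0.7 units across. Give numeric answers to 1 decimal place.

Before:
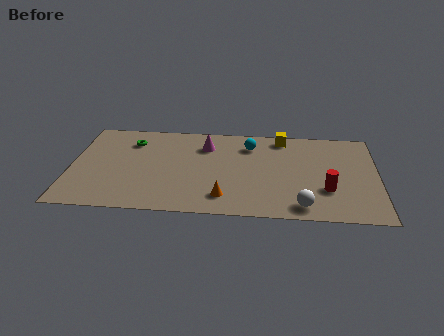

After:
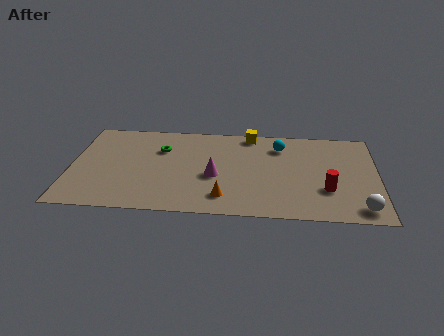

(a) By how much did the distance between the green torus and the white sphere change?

+0.9

Before: roughly 9.9 units apart; after: 10.8. That's 0.9 units further apart.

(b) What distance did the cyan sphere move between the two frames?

1.5

The cyan sphere moved from about (8.8, 6.3) to (10.3, 6.3), a distance of √(1.5² + 0.0²) ≈ 1.5.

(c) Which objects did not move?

the red cylinder and the orange cone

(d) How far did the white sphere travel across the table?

2.8

The white sphere was near (11.4, 1.1) before and (14.2, 1.1) after, so it travelled √(2.8² + 0.0²) ≈ 2.8 units.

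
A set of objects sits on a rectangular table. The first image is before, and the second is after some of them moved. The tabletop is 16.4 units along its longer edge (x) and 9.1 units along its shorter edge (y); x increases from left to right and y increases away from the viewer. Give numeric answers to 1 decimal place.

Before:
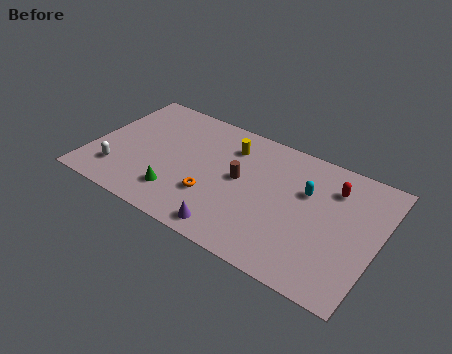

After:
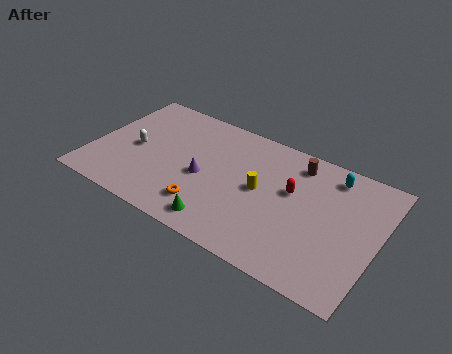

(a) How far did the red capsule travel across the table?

2.6

The red capsule moved from about (13.6, 6.9) to (11.4, 5.5), a distance of √(2.2² + 1.4²) ≈ 2.6.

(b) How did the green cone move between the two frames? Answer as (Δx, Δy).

(2.7, -0.8)

The green cone started near (5.3, 2.1) and ended near (8.0, 1.3).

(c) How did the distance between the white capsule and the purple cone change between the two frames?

-2.8

Before: roughly 6.9 units apart; after: 4.1. That's 2.8 units closer together.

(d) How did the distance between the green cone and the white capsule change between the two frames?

+2.9

Before: roughly 3.5 units apart; after: 6.4. That's 2.9 units further apart.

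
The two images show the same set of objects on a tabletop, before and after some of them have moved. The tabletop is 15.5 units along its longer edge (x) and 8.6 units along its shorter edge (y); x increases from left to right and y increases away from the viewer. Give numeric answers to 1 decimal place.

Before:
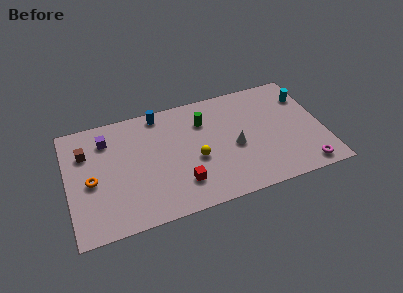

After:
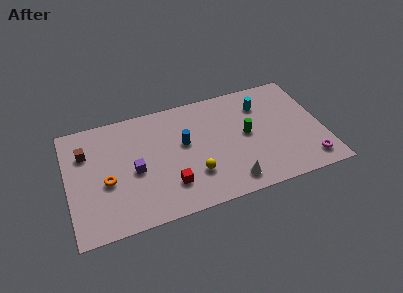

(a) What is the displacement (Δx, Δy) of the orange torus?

(0.9, -0.3)

From the two frames, the orange torus sits at roughly (1.4, 3.9) before and (2.3, 3.6) after.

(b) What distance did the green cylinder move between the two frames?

3.1

The green cylinder moved from about (8.4, 6.3) to (10.9, 4.5), a distance of √(2.5² + 1.8²) ≈ 3.1.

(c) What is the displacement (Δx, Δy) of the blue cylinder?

(1.3, -2.7)

From the two frames, the blue cylinder sits at roughly (5.8, 7.7) before and (7.1, 5.0) after.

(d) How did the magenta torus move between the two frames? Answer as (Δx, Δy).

(0.3, 0.4)

From the two frames, the magenta torus sits at roughly (14.1, 1.0) before and (14.4, 1.4) after.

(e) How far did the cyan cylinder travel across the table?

2.7

The cyan cylinder was near (14.7, 6.4) before and (12.0, 6.5) after, so it travelled √(2.7² + 0.1²) ≈ 2.7 units.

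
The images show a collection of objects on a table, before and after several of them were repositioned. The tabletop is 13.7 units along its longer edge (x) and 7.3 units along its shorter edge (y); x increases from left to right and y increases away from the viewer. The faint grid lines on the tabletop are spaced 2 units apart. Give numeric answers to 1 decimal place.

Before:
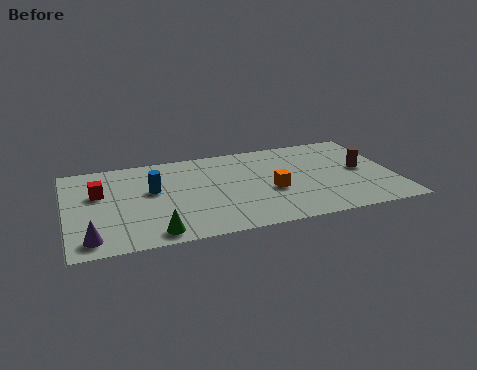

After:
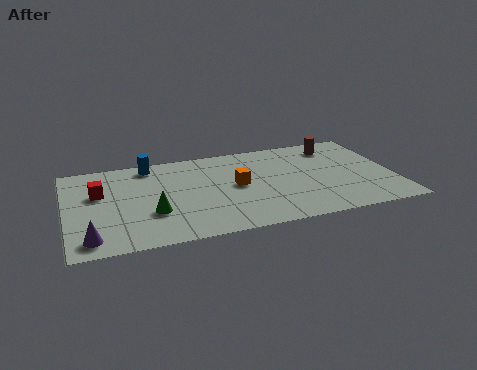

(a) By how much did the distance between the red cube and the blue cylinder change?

+0.6

The distance was about 2.2 in the first image and 2.8 in the second, so they moved 0.6 units further apart.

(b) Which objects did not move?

the red cube and the purple cone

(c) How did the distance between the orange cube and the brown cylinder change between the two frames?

+0.9

The distance was about 4.0 in the first image and 4.9 in the second, so they moved 0.9 units further apart.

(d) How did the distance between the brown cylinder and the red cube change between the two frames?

-0.8

They were about 11.0 units apart before and 10.2 after — 0.8 units closer together.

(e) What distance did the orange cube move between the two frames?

1.6

The orange cube moved from about (8.5, 3.0) to (7.1, 3.8), a distance of √(1.4² + 0.8²) ≈ 1.6.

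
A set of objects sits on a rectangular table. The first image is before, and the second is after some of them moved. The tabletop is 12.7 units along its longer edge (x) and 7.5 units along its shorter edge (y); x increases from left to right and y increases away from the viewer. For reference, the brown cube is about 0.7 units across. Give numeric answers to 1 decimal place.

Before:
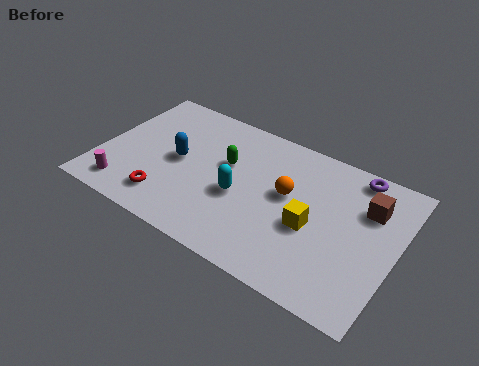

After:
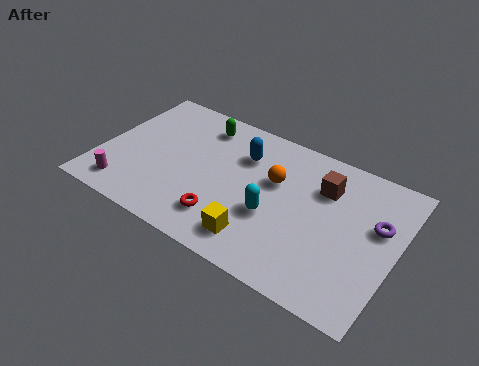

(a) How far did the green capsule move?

2.1

The green capsule moved from about (5.3, 4.6) to (3.9, 6.2), a distance of √(1.4² + 1.6²) ≈ 2.1.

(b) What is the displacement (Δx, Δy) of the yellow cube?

(-2.0, -1.8)

From the two frames, the yellow cube sits at roughly (9.2, 3.2) before and (7.2, 1.4) after.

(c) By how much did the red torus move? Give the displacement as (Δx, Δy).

(2.5, 0.2)

From the two frames, the red torus sits at roughly (3.2, 1.5) before and (5.7, 1.7) after.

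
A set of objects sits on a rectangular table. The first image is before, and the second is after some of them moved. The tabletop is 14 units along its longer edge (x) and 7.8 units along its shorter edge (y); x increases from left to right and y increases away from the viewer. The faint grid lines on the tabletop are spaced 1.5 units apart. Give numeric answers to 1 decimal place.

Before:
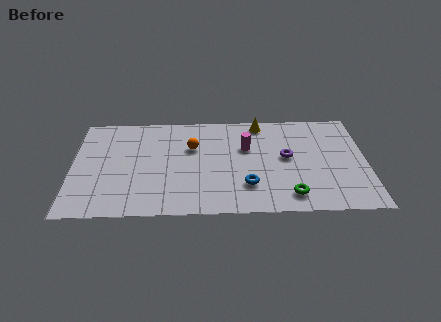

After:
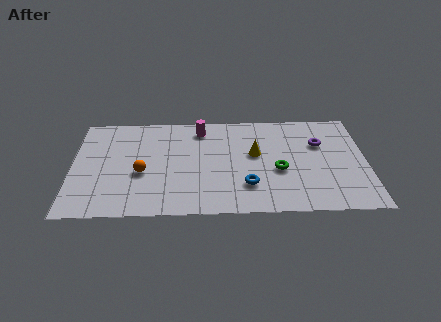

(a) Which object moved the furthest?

the orange sphere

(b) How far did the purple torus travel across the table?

1.9

The purple torus moved from about (10.2, 4.2) to (11.8, 5.2), a distance of √(1.6² + 1.0²) ≈ 1.9.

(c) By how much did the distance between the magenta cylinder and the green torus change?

+0.8

They were about 4.2 units apart before and 5.0 after — 0.8 units further apart.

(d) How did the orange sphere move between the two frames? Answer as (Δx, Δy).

(-2.4, -1.9)

The orange sphere was at about (5.7, 5.1) and moved to about (3.3, 3.2).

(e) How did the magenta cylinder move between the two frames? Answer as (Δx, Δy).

(-2.2, 1.5)

The magenta cylinder was at about (8.3, 5.0) and moved to about (6.1, 6.5).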